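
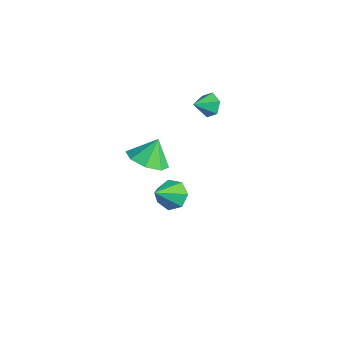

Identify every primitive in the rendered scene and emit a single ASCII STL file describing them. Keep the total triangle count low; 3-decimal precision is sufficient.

solid 
facet normal 0.096 -0.525 -0.846
outer loop
vertex 1.729 -1.653 3.65
vertex 0.96 -1.088 3.212
vertex 2.004 -0.999 3.275
endloop
endfacet
facet normal 0.679 0.129 0.723
outer loop
vertex 1.729 -1.653 3.65
vertex 2.004 -0.999 3.275
vertex 0.84 -0.432 4.268
endloop
endfacet
facet normal 0.096 -0.526 -0.845
outer loop
vertex 2.004 -0.999 3.275
vertex 0.96 -1.088 3.212
vertex 1.668 -0.396 2.862
endloop
endfacet
facet normal 0.655 0.640 0.402
outer loop
vertex 2.004 -0.999 3.275
vertex 1.668 -0.396 2.862
vertex 0.84 -0.432 4.268
endloop
endfacet
facet normal 0.096 -0.526 -0.845
outer loop
vertex 1.668 -0.396 2.862
vertex 0.96 -1.088 3.212
vertex 0.917 -0.199 2.654
endloop
endfacet
facet normal 0.212 0.966 0.150
outer loop
vertex 1.668 -0.396 2.862
vertex 0.917 -0.199 2.654
vertex 0.84 -0.432 4.268
endloop
endfacet
facet normal 0.096 -0.526 -0.845
outer loop
vertex 0.917 -0.199 2.654
vertex 0.96 -1.088 3.212
vertex 0.192 -0.523 2.773
endloop
endfacet
facet normal -0.390 0.914 0.113
outer loop
vertex 0.917 -0.199 2.654
vertex 0.192 -0.523 2.773
vertex 0.84 -0.432 4.268
endloop
endfacet
facet normal 0.096 -0.526 -0.845
outer loop
vertex 0.192 -0.523 2.773
vertex 0.96 -1.088 3.212
vertex -0.084 -1.178 3.149
endloop
endfacet
facet normal -0.797 0.516 0.314
outer loop
vertex 0.192 -0.523 2.773
vertex -0.084 -1.178 3.149
vertex 0.84 -0.432 4.268
endloop
endfacet
facet normal 0.096 -0.525 -0.846
outer loop
vertex -0.084 -1.178 3.149
vertex 0.96 -1.088 3.212
vertex 0.252 -1.78 3.561
endloop
endfacet
facet normal -0.772 0.004 0.635
outer loop
vertex -0.084 -1.178 3.149
vertex 0.252 -1.78 3.561
vertex 0.84 -0.432 4.268
endloop
endfacet
facet normal 0.096 -0.525 -0.846
outer loop
vertex 0.252 -1.78 3.561
vertex 0.96 -1.088 3.212
vertex 1.003 -1.977 3.769
endloop
endfacet
facet normal -0.330 -0.321 0.888
outer loop
vertex 0.252 -1.78 3.561
vertex 1.003 -1.977 3.769
vertex 0.84 -0.432 4.268
endloop
endfacet
facet normal 0.096 -0.525 -0.846
outer loop
vertex 1.003 -1.977 3.769
vertex 0.96 -1.088 3.212
vertex 1.729 -1.653 3.65
endloop
endfacet
facet normal 0.272 -0.270 0.924
outer loop
vertex 1.003 -1.977 3.769
vertex 1.729 -1.653 3.65
vertex 0.84 -0.432 4.268
endloop
endfacet
facet normal -0.223 0.673 -0.705
outer loop
vertex -0.2 1.481 -3.124
vertex -1.03 1.436 -2.904
vertex -0.422 1.96 -2.596
endloop
endfacet
facet normal 0.941 0.071 0.332
outer loop
vertex -0.2 1.481 -3.124
vertex -0.422 1.96 -2.596
vertex -0.63 0.224 -1.636
endloop
endfacet
facet normal -0.223 0.673 -0.705
outer loop
vertex -0.422 1.96 -2.596
vertex -1.03 1.436 -2.904
vertex -1.102 2.044 -2.301
endloop
endfacet
facet normal 0.406 0.405 0.820
outer loop
vertex -0.422 1.96 -2.596
vertex -1.102 2.044 -2.301
vertex -0.63 0.224 -1.636
endloop
endfacet
facet normal -0.222 0.673 -0.705
outer loop
vertex -1.102 2.044 -2.301
vertex -1.03 1.436 -2.904
vertex -1.728 1.671 -2.46
endloop
endfacet
facet normal -0.368 0.234 0.900
outer loop
vertex -1.102 2.044 -2.301
vertex -1.728 1.671 -2.46
vertex -0.63 0.224 -1.636
endloop
endfacet
facet normal -0.222 0.674 -0.705
outer loop
vertex -1.728 1.671 -2.46
vertex -1.03 1.436 -2.904
vertex -1.829 1.121 -2.954
endloop
endfacet
facet normal -0.799 -0.314 0.513
outer loop
vertex -1.728 1.671 -2.46
vertex -1.829 1.121 -2.954
vertex -0.63 0.224 -1.636
endloop
endfacet
facet normal -0.221 0.673 -0.705
outer loop
vertex -1.829 1.121 -2.954
vertex -1.03 1.436 -2.904
vertex -1.328 0.808 -3.41
endloop
endfacet
facet normal -0.562 -0.826 -0.051
outer loop
vertex -1.829 1.121 -2.954
vertex -1.328 0.808 -3.41
vertex -0.63 0.224 -1.636
endloop
endfacet
facet normal -0.223 0.674 -0.705
outer loop
vertex -1.328 0.808 -3.41
vertex -1.03 1.436 -2.904
vertex -0.604 0.968 -3.486
endloop
endfacet
facet normal 0.164 -0.916 -0.366
outer loop
vertex -1.328 0.808 -3.41
vertex -0.604 0.968 -3.486
vertex -0.63 0.224 -1.636
endloop
endfacet
facet normal -0.223 0.673 -0.705
outer loop
vertex -0.604 0.968 -3.486
vertex -1.03 1.436 -2.904
vertex -0.2 1.481 -3.124
endloop
endfacet
facet normal 0.833 -0.517 -0.196
outer loop
vertex -0.604 0.968 -3.486
vertex -0.2 1.481 -3.124
vertex -0.63 0.224 -1.636
endloop
endfacet
facet normal -0.020 0.864 -0.503
outer loop
vertex -1.132 4.147 2.959
vertex -1.56 3.861 2.485
vertex -1.825 4.183 3.048
endloop
endfacet
facet normal 0.128 0.019 0.992
outer loop
vertex -1.132 4.147 2.959
vertex -1.825 4.183 3.048
vertex -1.54 2.919 3.035
endloop
endfacet
facet normal -0.020 0.864 -0.503
outer loop
vertex -1.825 4.183 3.048
vertex -1.56 3.861 2.485
vertex -2.254 3.897 2.574
endloop
endfacet
facet normal -0.681 -0.161 0.714
outer loop
vertex -1.825 4.183 3.048
vertex -2.254 3.897 2.574
vertex -1.54 2.919 3.035
endloop
endfacet
facet normal -0.020 0.863 -0.504
outer loop
vertex -2.254 3.897 2.574
vertex -1.56 3.861 2.485
vertex -1.989 3.575 2.012
endloop
endfacet
facet normal -0.800 -0.600 -0.034
outer loop
vertex -2.254 3.897 2.574
vertex -1.989 3.575 2.012
vertex -1.54 2.919 3.035
endloop
endfacet
facet normal -0.019 0.863 -0.505
outer loop
vertex -1.989 3.575 2.012
vertex -1.56 3.861 2.485
vertex -1.296 3.538 1.923
endloop
endfacet
facet normal -0.110 -0.858 -0.502
outer loop
vertex -1.989 3.575 2.012
vertex -1.296 3.538 1.923
vertex -1.54 2.919 3.035
endloop
endfacet
facet normal -0.018 0.863 -0.505
outer loop
vertex -1.296 3.538 1.923
vertex -1.56 3.861 2.485
vertex -0.867 3.824 2.397
endloop
endfacet
facet normal 0.700 -0.678 -0.224
outer loop
vertex -1.296 3.538 1.923
vertex -0.867 3.824 2.397
vertex -1.54 2.919 3.035
endloop
endfacet
facet normal -0.018 0.863 -0.505
outer loop
vertex -0.867 3.824 2.397
vertex -1.56 3.861 2.485
vertex -1.132 4.147 2.959
endloop
endfacet
facet normal 0.818 -0.239 0.523
outer loop
vertex -0.867 3.824 2.397
vertex -1.132 4.147 2.959
vertex -1.54 2.919 3.035
endloop
endfacet

endsolid


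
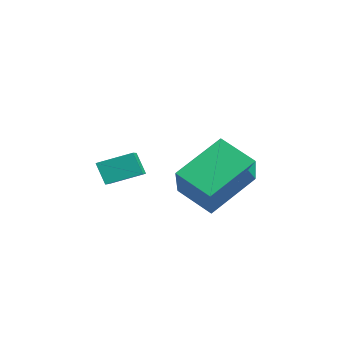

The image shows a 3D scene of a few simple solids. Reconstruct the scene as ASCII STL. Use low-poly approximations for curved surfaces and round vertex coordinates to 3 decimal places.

solid 
facet normal -0.489 -0.145 0.860
outer loop
vertex -3.701 -0.468 3.285
vertex -3.357 0.523 3.648
vertex -4.899 0.159 2.709
endloop
endfacet
facet normal -0.310 -0.893 -0.327
outer loop
vertex -4.503 0.277 2.012
vertex -3.701 -0.468 3.285
vertex -4.899 0.159 2.709
endloop
endfacet
facet normal -0.490 -0.144 0.860
outer loop
vertex -4.899 0.159 2.709
vertex -3.357 0.523 3.648
vertex -4.555 1.15 3.071
endloop
endfacet
facet normal -0.816 0.426 -0.391
outer loop
vertex -4.555 1.15 3.071
vertex -4.503 0.277 2.012
vertex -4.899 0.159 2.709
endloop
endfacet
facet normal 0.816 -0.426 0.391
outer loop
vertex -3.701 -0.468 3.285
vertex -2.961 0.641 2.951
vertex -3.357 0.523 3.648
endloop
endfacet
facet normal -0.310 -0.893 -0.327
outer loop
vertex -3.305 -0.35 2.589
vertex -3.701 -0.468 3.285
vertex -4.503 0.277 2.012
endloop
endfacet
facet normal 0.815 -0.426 0.392
outer loop
vertex -3.305 -0.35 2.589
vertex -2.961 0.641 2.951
vertex -3.701 -0.468 3.285
endloop
endfacet
facet normal 0.310 0.893 0.327
outer loop
vertex -3.357 0.523 3.648
vertex -2.961 0.641 2.951
vertex -4.555 1.15 3.071
endloop
endfacet
facet normal -0.815 0.426 -0.392
outer loop
vertex -4.159 1.268 2.375
vertex -4.503 0.277 2.012
vertex -4.555 1.15 3.071
endloop
endfacet
facet normal 0.310 0.893 0.328
outer loop
vertex -4.555 1.15 3.071
vertex -2.961 0.641 2.951
vertex -4.159 1.268 2.375
endloop
endfacet
facet normal 0.490 0.145 -0.860
outer loop
vertex -4.159 1.268 2.375
vertex -3.305 -0.35 2.589
vertex -4.503 0.277 2.012
endloop
endfacet
facet normal 0.489 0.144 -0.860
outer loop
vertex -2.961 0.641 2.951
vertex -3.305 -0.35 2.589
vertex -4.159 1.268 2.375
endloop
endfacet
facet normal -0.774 -0.438 0.456
outer loop
vertex -1.527 2.343 4.571
vertex -2.509 2.865 3.406
vertex -1.223 0.834 3.638
endloop
endfacet
facet normal 0.609 -0.325 0.723
outer loop
vertex -0.231 1.395 3.054
vertex -1.527 2.343 4.571
vertex -1.223 0.834 3.638
endloop
endfacet
facet normal -0.775 -0.438 0.456
outer loop
vertex -1.223 0.834 3.638
vertex -2.509 2.865 3.406
vertex -2.204 1.356 2.473
endloop
endfacet
facet normal 0.169 -0.838 -0.518
outer loop
vertex -2.204 1.356 2.473
vertex -0.231 1.395 3.054
vertex -1.223 0.834 3.638
endloop
endfacet
facet normal -0.169 0.838 0.518
outer loop
vertex -1.527 2.343 4.571
vertex -1.517 3.426 2.822
vertex -2.509 2.865 3.406
endloop
endfacet
facet normal 0.610 -0.324 0.723
outer loop
vertex -0.536 2.904 3.987
vertex -1.527 2.343 4.571
vertex -0.231 1.395 3.054
endloop
endfacet
facet normal -0.169 0.838 0.518
outer loop
vertex -0.536 2.904 3.987
vertex -1.517 3.426 2.822
vertex -1.527 2.343 4.571
endloop
endfacet
facet normal -0.609 0.324 -0.724
outer loop
vertex -2.509 2.865 3.406
vertex -1.517 3.426 2.822
vertex -2.204 1.356 2.473
endloop
endfacet
facet normal 0.169 -0.838 -0.518
outer loop
vertex -1.213 1.917 1.889
vertex -0.231 1.395 3.054
vertex -2.204 1.356 2.473
endloop
endfacet
facet normal -0.610 0.324 -0.723
outer loop
vertex -2.204 1.356 2.473
vertex -1.517 3.426 2.822
vertex -1.213 1.917 1.889
endloop
endfacet
facet normal 0.774 0.439 -0.456
outer loop
vertex -1.213 1.917 1.889
vertex -0.536 2.904 3.987
vertex -0.231 1.395 3.054
endloop
endfacet
facet normal 0.775 0.438 -0.456
outer loop
vertex -1.517 3.426 2.822
vertex -0.536 2.904 3.987
vertex -1.213 1.917 1.889
endloop
endfacet

endsolid


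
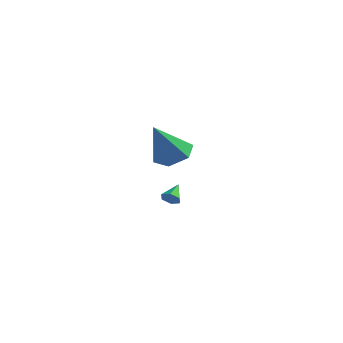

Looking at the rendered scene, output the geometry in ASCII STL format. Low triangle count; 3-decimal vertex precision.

solid 
facet normal 0.111 -0.863 -0.493
outer loop
vertex -1.842 2.604 -2.71
vertex -2.237 2.384 -2.414
vertex -2.355 2.634 -2.878
endloop
endfacet
facet normal 0.232 0.791 -0.567
outer loop
vertex -1.842 2.604 -2.71
vertex -2.355 2.634 -2.878
vertex -2.363 3.376 -1.846
endloop
endfacet
facet normal 0.110 -0.863 -0.493
outer loop
vertex -2.355 2.634 -2.878
vertex -2.237 2.384 -2.414
vertex -2.749 2.414 -2.581
endloop
endfacet
facet normal -0.667 0.603 -0.438
outer loop
vertex -2.355 2.634 -2.878
vertex -2.749 2.414 -2.581
vertex -2.363 3.376 -1.846
endloop
endfacet
facet normal 0.110 -0.863 -0.493
outer loop
vertex -2.749 2.414 -2.581
vertex -2.237 2.384 -2.414
vertex -2.631 2.164 -2.117
endloop
endfacet
facet normal -0.940 0.138 0.313
outer loop
vertex -2.749 2.414 -2.581
vertex -2.631 2.164 -2.117
vertex -2.363 3.376 -1.846
endloop
endfacet
facet normal 0.110 -0.863 -0.493
outer loop
vertex -2.631 2.164 -2.117
vertex -2.237 2.384 -2.414
vertex -2.118 2.134 -1.95
endloop
endfacet
facet normal -0.314 -0.141 0.939
outer loop
vertex -2.631 2.164 -2.117
vertex -2.118 2.134 -1.95
vertex -2.363 3.376 -1.846
endloop
endfacet
facet normal 0.110 -0.863 -0.493
outer loop
vertex -2.118 2.134 -1.95
vertex -2.237 2.384 -2.414
vertex -1.724 2.354 -2.247
endloop
endfacet
facet normal 0.584 0.047 0.810
outer loop
vertex -2.118 2.134 -1.95
vertex -1.724 2.354 -2.247
vertex -2.363 3.376 -1.846
endloop
endfacet
facet normal 0.110 -0.863 -0.494
outer loop
vertex -1.724 2.354 -2.247
vertex -2.237 2.384 -2.414
vertex -1.842 2.604 -2.71
endloop
endfacet
facet normal 0.857 0.513 0.058
outer loop
vertex -1.724 2.354 -2.247
vertex -1.842 2.604 -2.71
vertex -2.363 3.376 -1.846
endloop
endfacet
facet normal 0.203 0.456 -0.867
outer loop
vertex 1.672 -2.729 3.1
vertex 0.703 -2.418 3.037
vertex 1.396 -1.835 3.506
endloop
endfacet
facet normal 0.798 -0.027 0.602
outer loop
vertex 1.672 -2.729 3.1
vertex 1.396 -1.835 3.506
vertex 0.257 -3.422 4.943
endloop
endfacet
facet normal 0.203 0.456 -0.867
outer loop
vertex 1.396 -1.835 3.506
vertex 0.703 -2.418 3.037
vertex 0.426 -1.524 3.442
endloop
endfacet
facet normal 0.143 0.606 0.782
outer loop
vertex 1.396 -1.835 3.506
vertex 0.426 -1.524 3.442
vertex 0.257 -3.422 4.943
endloop
endfacet
facet normal 0.203 0.456 -0.867
outer loop
vertex 0.426 -1.524 3.442
vertex 0.703 -2.418 3.037
vertex -0.267 -2.108 2.973
endloop
endfacet
facet normal -0.730 0.463 0.503
outer loop
vertex 0.426 -1.524 3.442
vertex -0.267 -2.108 2.973
vertex 0.257 -3.422 4.943
endloop
endfacet
facet normal 0.203 0.456 -0.867
outer loop
vertex -0.267 -2.108 2.973
vertex 0.703 -2.418 3.037
vertex 0.01 -3.002 2.568
endloop
endfacet
facet normal -0.949 -0.313 0.043
outer loop
vertex -0.267 -2.108 2.973
vertex 0.01 -3.002 2.568
vertex 0.257 -3.422 4.943
endloop
endfacet
facet normal 0.202 0.456 -0.867
outer loop
vertex 0.01 -3.002 2.568
vertex 0.703 -2.418 3.037
vertex 0.979 -3.312 2.631
endloop
endfacet
facet normal -0.294 -0.946 -0.137
outer loop
vertex 0.01 -3.002 2.568
vertex 0.979 -3.312 2.631
vertex 0.257 -3.422 4.943
endloop
endfacet
facet normal 0.203 0.456 -0.867
outer loop
vertex 0.979 -3.312 2.631
vertex 0.703 -2.418 3.037
vertex 1.672 -2.729 3.1
endloop
endfacet
facet normal 0.579 -0.803 0.143
outer loop
vertex 0.979 -3.312 2.631
vertex 1.672 -2.729 3.1
vertex 0.257 -3.422 4.943
endloop
endfacet

endsolid


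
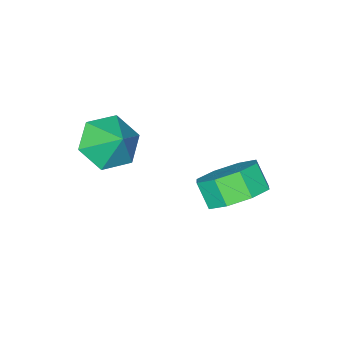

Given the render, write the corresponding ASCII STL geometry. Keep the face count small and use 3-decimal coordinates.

solid 
facet normal -0.159 -0.692 -0.705
outer loop
vertex 2.188 -1.419 2.706
vertex 1.178 -1.106 2.626
vertex 1.922 -0.657 2.018
endloop
endfacet
facet normal 0.870 0.462 0.175
outer loop
vertex 2.188 -1.419 2.706
vertex 1.922 -0.657 2.018
vertex 1.382 -0.214 3.534
endloop
endfacet
facet normal -0.158 -0.692 -0.704
outer loop
vertex 1.922 -0.657 2.018
vertex 1.178 -1.106 2.626
vertex 0.912 -0.345 1.938
endloop
endfacet
facet normal 0.303 0.938 -0.166
outer loop
vertex 1.922 -0.657 2.018
vertex 0.912 -0.345 1.938
vertex 1.382 -0.214 3.534
endloop
endfacet
facet normal -0.157 -0.692 -0.705
outer loop
vertex 0.912 -0.345 1.938
vertex 1.178 -1.106 2.626
vertex 0.168 -0.794 2.545
endloop
endfacet
facet normal -0.474 0.878 0.068
outer loop
vertex 0.912 -0.345 1.938
vertex 0.168 -0.794 2.545
vertex 1.382 -0.214 3.534
endloop
endfacet
facet normal -0.157 -0.692 -0.704
outer loop
vertex 0.168 -0.794 2.545
vertex 1.178 -1.106 2.626
vertex 0.435 -1.555 3.233
endloop
endfacet
facet normal -0.686 0.340 0.643
outer loop
vertex 0.168 -0.794 2.545
vertex 0.435 -1.555 3.233
vertex 1.382 -0.214 3.534
endloop
endfacet
facet normal -0.158 -0.691 -0.705
outer loop
vertex 0.435 -1.555 3.233
vertex 1.178 -1.106 2.626
vertex 1.444 -1.868 3.313
endloop
endfacet
facet normal -0.120 -0.136 0.983
outer loop
vertex 0.435 -1.555 3.233
vertex 1.444 -1.868 3.313
vertex 1.382 -0.214 3.534
endloop
endfacet
facet normal -0.158 -0.691 -0.705
outer loop
vertex 1.444 -1.868 3.313
vertex 1.178 -1.106 2.626
vertex 2.188 -1.419 2.706
endloop
endfacet
facet normal 0.657 -0.076 0.750
outer loop
vertex 1.444 -1.868 3.313
vertex 2.188 -1.419 2.706
vertex 1.382 -0.214 3.534
endloop
endfacet
facet normal 0.111 0.641 -0.759
outer loop
vertex 0.017 2.958 1.426
vertex -0.902 2.584 0.975
vertex -0.658 3.377 1.681
endloop
endfacet
facet normal 0.577 0.580 0.575
outer loop
vertex 0.017 2.958 1.426
vertex -0.658 3.377 1.681
vertex -0.098 2.291 2.215
endloop
endfacet
facet normal 0.578 0.580 0.574
outer loop
vertex -0.098 2.291 2.215
vertex -0.658 3.377 1.681
vertex -0.773 2.71 2.471
endloop
endfacet
facet normal -0.110 -0.641 0.759
outer loop
vertex -0.098 2.291 2.215
vertex -0.773 2.71 2.471
vertex -1.018 1.916 1.765
endloop
endfacet
facet normal 0.111 0.642 -0.759
outer loop
vertex -0.658 3.377 1.681
vertex -0.902 2.584 0.975
vertex -1.476 3.331 1.523
endloop
endfacet
facet normal -0.163 0.765 0.622
outer loop
vertex -0.658 3.377 1.681
vertex -1.476 3.331 1.523
vertex -0.773 2.71 2.471
endloop
endfacet
facet normal -0.163 0.765 0.622
outer loop
vertex -0.773 2.71 2.471
vertex -1.476 3.331 1.523
vertex -1.591 2.664 2.313
endloop
endfacet
facet normal -0.111 -0.641 0.759
outer loop
vertex -0.773 2.71 2.471
vertex -1.591 2.664 2.313
vertex -1.018 1.916 1.765
endloop
endfacet
facet normal 0.110 0.642 -0.759
outer loop
vertex -1.476 3.331 1.523
vertex -0.902 2.584 0.975
vertex -1.958 2.847 1.044
endloop
endfacet
facet normal -0.809 0.502 0.306
outer loop
vertex -1.476 3.331 1.523
vertex -1.958 2.847 1.044
vertex -1.591 2.664 2.313
endloop
endfacet
facet normal -0.809 0.502 0.306
outer loop
vertex -1.591 2.664 2.313
vertex -1.958 2.847 1.044
vertex -2.073 2.18 1.834
endloop
endfacet
facet normal -0.111 -0.641 0.759
outer loop
vertex -1.591 2.664 2.313
vertex -2.073 2.18 1.834
vertex -1.018 1.916 1.765
endloop
endfacet
facet normal 0.110 0.641 -0.759
outer loop
vertex -1.958 2.847 1.044
vertex -0.902 2.584 0.975
vertex -1.822 2.209 0.525
endloop
endfacet
facet normal -0.980 -0.055 -0.189
outer loop
vertex -1.958 2.847 1.044
vertex -1.822 2.209 0.525
vertex -2.073 2.18 1.834
endloop
endfacet
facet normal -0.980 -0.055 -0.189
outer loop
vertex -2.073 2.18 1.834
vertex -1.822 2.209 0.525
vertex -1.937 1.542 1.314
endloop
endfacet
facet normal -0.111 -0.642 0.759
outer loop
vertex -2.073 2.18 1.834
vertex -1.937 1.542 1.314
vertex -1.018 1.916 1.765
endloop
endfacet
facet normal 0.110 0.641 -0.759
outer loop
vertex -1.822 2.209 0.525
vertex -0.902 2.584 0.975
vertex -1.147 1.79 0.269
endloop
endfacet
facet normal -0.578 -0.580 -0.574
outer loop
vertex -1.822 2.209 0.525
vertex -1.147 1.79 0.269
vertex -1.937 1.542 1.314
endloop
endfacet
facet normal -0.577 -0.581 -0.574
outer loop
vertex -1.937 1.542 1.314
vertex -1.147 1.79 0.269
vertex -1.262 1.123 1.059
endloop
endfacet
facet normal -0.111 -0.641 0.759
outer loop
vertex -1.937 1.542 1.314
vertex -1.262 1.123 1.059
vertex -1.018 1.916 1.765
endloop
endfacet
facet normal 0.111 0.641 -0.759
outer loop
vertex -1.147 1.79 0.269
vertex -0.902 2.584 0.975
vertex -0.329 1.836 0.427
endloop
endfacet
facet normal 0.163 -0.765 -0.622
outer loop
vertex -1.147 1.79 0.269
vertex -0.329 1.836 0.427
vertex -1.262 1.123 1.059
endloop
endfacet
facet normal 0.163 -0.765 -0.622
outer loop
vertex -1.262 1.123 1.059
vertex -0.329 1.836 0.427
vertex -0.444 1.169 1.217
endloop
endfacet
facet normal -0.111 -0.642 0.759
outer loop
vertex -1.262 1.123 1.059
vertex -0.444 1.169 1.217
vertex -1.018 1.916 1.765
endloop
endfacet
facet normal 0.111 0.641 -0.759
outer loop
vertex -0.329 1.836 0.427
vertex -0.902 2.584 0.975
vertex 0.153 2.32 0.906
endloop
endfacet
facet normal 0.809 -0.502 -0.306
outer loop
vertex -0.329 1.836 0.427
vertex 0.153 2.32 0.906
vertex -0.444 1.169 1.217
endloop
endfacet
facet normal 0.809 -0.502 -0.306
outer loop
vertex -0.444 1.169 1.217
vertex 0.153 2.32 0.906
vertex 0.038 1.653 1.696
endloop
endfacet
facet normal -0.110 -0.642 0.759
outer loop
vertex -0.444 1.169 1.217
vertex 0.038 1.653 1.696
vertex -1.018 1.916 1.765
endloop
endfacet
facet normal 0.111 0.642 -0.759
outer loop
vertex 0.153 2.32 0.906
vertex -0.902 2.584 0.975
vertex 0.017 2.958 1.426
endloop
endfacet
facet normal 0.980 0.055 0.189
outer loop
vertex 0.153 2.32 0.906
vertex 0.017 2.958 1.426
vertex 0.038 1.653 1.696
endloop
endfacet
facet normal 0.980 0.055 0.189
outer loop
vertex 0.038 1.653 1.696
vertex 0.017 2.958 1.426
vertex -0.098 2.291 2.215
endloop
endfacet
facet normal -0.110 -0.641 0.759
outer loop
vertex 0.038 1.653 1.696
vertex -0.098 2.291 2.215
vertex -1.018 1.916 1.765
endloop
endfacet

endsolid


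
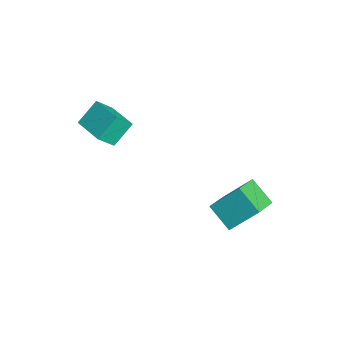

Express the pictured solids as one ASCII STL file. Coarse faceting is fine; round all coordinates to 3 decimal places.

solid 
facet normal -0.943 -0.320 -0.093
outer loop
vertex -3.389 -4.977 3.205
vertex -3.814 -3.988 4.116
vertex -3.563 -4.193 2.273
endloop
endfacet
facet normal 0.301 -0.701 -0.646
outer loop
vertex -2.026 -3.672 2.424
vertex -3.389 -4.977 3.205
vertex -3.563 -4.193 2.273
endloop
endfacet
facet normal -0.943 -0.320 -0.093
outer loop
vertex -3.563 -4.193 2.273
vertex -3.814 -3.988 4.116
vertex -3.988 -3.204 3.184
endloop
endfacet
facet normal -0.142 0.637 -0.758
outer loop
vertex -3.988 -3.204 3.184
vertex -2.026 -3.672 2.424
vertex -3.563 -4.193 2.273
endloop
endfacet
facet normal 0.142 -0.637 0.758
outer loop
vertex -3.389 -4.977 3.205
vertex -2.277 -3.467 4.267
vertex -3.814 -3.988 4.116
endloop
endfacet
facet normal 0.301 -0.701 -0.646
outer loop
vertex -1.852 -4.456 3.356
vertex -3.389 -4.977 3.205
vertex -2.026 -3.672 2.424
endloop
endfacet
facet normal 0.142 -0.637 0.758
outer loop
vertex -1.852 -4.456 3.356
vertex -2.277 -3.467 4.267
vertex -3.389 -4.977 3.205
endloop
endfacet
facet normal -0.301 0.701 0.646
outer loop
vertex -3.814 -3.988 4.116
vertex -2.277 -3.467 4.267
vertex -3.988 -3.204 3.184
endloop
endfacet
facet normal -0.142 0.637 -0.758
outer loop
vertex -2.451 -2.683 3.335
vertex -2.026 -3.672 2.424
vertex -3.988 -3.204 3.184
endloop
endfacet
facet normal -0.301 0.701 0.646
outer loop
vertex -3.988 -3.204 3.184
vertex -2.277 -3.467 4.267
vertex -2.451 -2.683 3.335
endloop
endfacet
facet normal 0.943 0.320 0.093
outer loop
vertex -2.451 -2.683 3.335
vertex -1.852 -4.456 3.356
vertex -2.026 -3.672 2.424
endloop
endfacet
facet normal 0.943 0.320 0.093
outer loop
vertex -2.277 -3.467 4.267
vertex -1.852 -4.456 3.356
vertex -2.451 -2.683 3.335
endloop
endfacet
facet normal -0.640 0.621 -0.453
outer loop
vertex 0.725 1.977 0.899
vertex 1.844 2.54 0.091
vertex 0.419 0.707 -0.412
endloop
endfacet
facet normal -0.751 -0.378 0.542
outer loop
vertex 1.436 -0.28 0.309
vertex 0.725 1.977 0.899
vertex 0.419 0.707 -0.412
endloop
endfacet
facet normal -0.640 0.621 -0.453
outer loop
vertex 0.419 0.707 -0.412
vertex 1.844 2.54 0.091
vertex 1.538 1.271 -1.219
endloop
endfacet
facet normal -0.165 -0.687 -0.708
outer loop
vertex 1.538 1.271 -1.219
vertex 1.436 -0.28 0.309
vertex 0.419 0.707 -0.412
endloop
endfacet
facet normal 0.165 0.687 0.708
outer loop
vertex 0.725 1.977 0.899
vertex 2.861 1.553 0.812
vertex 1.844 2.54 0.091
endloop
endfacet
facet normal -0.751 -0.378 0.542
outer loop
vertex 1.742 0.989 1.619
vertex 0.725 1.977 0.899
vertex 1.436 -0.28 0.309
endloop
endfacet
facet normal 0.165 0.686 0.708
outer loop
vertex 1.742 0.989 1.619
vertex 2.861 1.553 0.812
vertex 0.725 1.977 0.899
endloop
endfacet
facet normal 0.751 0.378 -0.542
outer loop
vertex 1.844 2.54 0.091
vertex 2.861 1.553 0.812
vertex 1.538 1.271 -1.219
endloop
endfacet
facet normal -0.166 -0.687 -0.708
outer loop
vertex 2.555 0.283 -0.499
vertex 1.436 -0.28 0.309
vertex 1.538 1.271 -1.219
endloop
endfacet
facet normal 0.751 0.378 -0.542
outer loop
vertex 1.538 1.271 -1.219
vertex 2.861 1.553 0.812
vertex 2.555 0.283 -0.499
endloop
endfacet
facet normal 0.639 -0.621 0.453
outer loop
vertex 2.555 0.283 -0.499
vertex 1.742 0.989 1.619
vertex 1.436 -0.28 0.309
endloop
endfacet
facet normal 0.640 -0.621 0.453
outer loop
vertex 2.861 1.553 0.812
vertex 1.742 0.989 1.619
vertex 2.555 0.283 -0.499
endloop
endfacet

endsolid


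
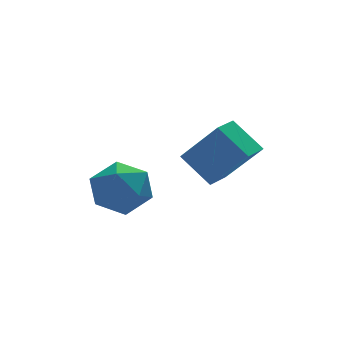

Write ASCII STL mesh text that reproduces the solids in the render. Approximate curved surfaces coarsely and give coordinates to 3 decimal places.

solid 
facet normal 0.337 0.857 -0.391
outer loop
vertex -1.778 0.632 -0.261
vertex -2.354 1.252 0.602
vertex -1.216 0.885 0.779
endloop
endfacet
facet normal 0.796 0.326 -0.510
outer loop
vertex -1.778 0.632 -0.261
vertex -1.216 0.885 0.779
vertex -1.092 -0.207 0.275
endloop
endfacet
facet normal 0.453 -0.186 -0.872
outer loop
vertex -1.778 0.632 -0.261
vertex -1.092 -0.207 0.275
vertex -2.155 -0.516 -0.212
endloop
endfacet
facet normal -0.217 0.030 -0.976
outer loop
vertex -1.778 0.632 -0.261
vertex -2.155 -0.516 -0.212
vertex -2.935 0.386 -0.011
endloop
endfacet
facet normal -0.290 0.675 -0.678
outer loop
vertex -1.778 0.632 -0.261
vertex -2.935 0.386 -0.011
vertex -2.354 1.252 0.602
endloop
endfacet
facet normal 0.991 0.056 0.122
outer loop
vertex -1.092 -0.207 0.275
vertex -1.216 0.885 0.779
vertex -1.245 -0.106 1.471
endloop
endfacet
facet normal 0.247 0.917 0.315
outer loop
vertex -1.216 0.885 0.779
vertex -2.354 1.252 0.602
vertex -2.025 0.796 1.672
endloop
endfacet
facet normal -0.768 0.622 -0.151
outer loop
vertex -2.354 1.252 0.602
vertex -2.935 0.386 -0.011
vertex -3.088 0.487 1.185
endloop
endfacet
facet normal -0.651 -0.422 -0.631
outer loop
vertex -2.935 0.386 -0.011
vertex -2.155 -0.516 -0.212
vertex -2.964 -0.605 0.681
endloop
endfacet
facet normal 0.436 -0.772 -0.463
outer loop
vertex -2.155 -0.516 -0.212
vertex -1.092 -0.207 0.275
vertex -1.826 -0.972 0.858
endloop
endfacet
facet normal 0.217 -0.030 0.976
outer loop
vertex -2.402 -0.352 1.721
vertex -1.245 -0.106 1.471
vertex -2.025 0.796 1.672
endloop
endfacet
facet normal -0.453 0.186 0.872
outer loop
vertex -2.402 -0.352 1.721
vertex -2.025 0.796 1.672
vertex -3.088 0.487 1.185
endloop
endfacet
facet normal -0.796 -0.326 0.510
outer loop
vertex -2.402 -0.352 1.721
vertex -3.088 0.487 1.185
vertex -2.964 -0.605 0.681
endloop
endfacet
facet normal -0.337 -0.857 0.391
outer loop
vertex -2.402 -0.352 1.721
vertex -2.964 -0.605 0.681
vertex -1.826 -0.972 0.858
endloop
endfacet
facet normal 0.290 -0.675 0.678
outer loop
vertex -2.402 -0.352 1.721
vertex -1.826 -0.972 0.858
vertex -1.245 -0.106 1.471
endloop
endfacet
facet normal 0.651 0.422 0.631
outer loop
vertex -2.025 0.796 1.672
vertex -1.245 -0.106 1.471
vertex -1.216 0.885 0.779
endloop
endfacet
facet normal -0.436 0.772 0.463
outer loop
vertex -3.088 0.487 1.185
vertex -2.025 0.796 1.672
vertex -2.354 1.252 0.602
endloop
endfacet
facet normal -0.991 -0.056 -0.122
outer loop
vertex -2.964 -0.605 0.681
vertex -3.088 0.487 1.185
vertex -2.935 0.386 -0.011
endloop
endfacet
facet normal -0.247 -0.917 -0.315
outer loop
vertex -1.826 -0.972 0.858
vertex -2.964 -0.605 0.681
vertex -2.155 -0.516 -0.212
endloop
endfacet
facet normal 0.768 -0.622 0.151
outer loop
vertex -1.245 -0.106 1.471
vertex -1.826 -0.972 0.858
vertex -1.092 -0.207 0.275
endloop
endfacet
facet normal -0.775 -0.626 0.088
outer loop
vertex 1.737 -1.742 2.482
vertex 1.033 -0.73 3.487
vertex 0.766 -0.774 0.826
endloop
endfacet
facet normal 0.443 -0.636 -0.632
outer loop
vertex 1.587 -0.11 0.733
vertex 1.737 -1.742 2.482
vertex 0.766 -0.774 0.826
endloop
endfacet
facet normal -0.775 -0.626 0.088
outer loop
vertex 0.766 -0.774 0.826
vertex 1.033 -0.73 3.487
vertex 0.062 0.238 1.831
endloop
endfacet
facet normal -0.452 0.451 -0.770
outer loop
vertex 0.062 0.238 1.831
vertex 1.587 -0.11 0.733
vertex 0.766 -0.774 0.826
endloop
endfacet
facet normal 0.452 -0.451 0.770
outer loop
vertex 1.737 -1.742 2.482
vertex 1.854 -0.066 3.394
vertex 1.033 -0.73 3.487
endloop
endfacet
facet normal 0.443 -0.636 -0.632
outer loop
vertex 2.558 -1.078 2.389
vertex 1.737 -1.742 2.482
vertex 1.587 -0.11 0.733
endloop
endfacet
facet normal 0.452 -0.451 0.770
outer loop
vertex 2.558 -1.078 2.389
vertex 1.854 -0.066 3.394
vertex 1.737 -1.742 2.482
endloop
endfacet
facet normal -0.443 0.636 0.632
outer loop
vertex 1.033 -0.73 3.487
vertex 1.854 -0.066 3.394
vertex 0.062 0.238 1.831
endloop
endfacet
facet normal -0.452 0.451 -0.770
outer loop
vertex 0.883 0.902 1.738
vertex 1.587 -0.11 0.733
vertex 0.062 0.238 1.831
endloop
endfacet
facet normal -0.443 0.636 0.632
outer loop
vertex 0.062 0.238 1.831
vertex 1.854 -0.066 3.394
vertex 0.883 0.902 1.738
endloop
endfacet
facet normal 0.775 0.626 -0.088
outer loop
vertex 0.883 0.902 1.738
vertex 2.558 -1.078 2.389
vertex 1.587 -0.11 0.733
endloop
endfacet
facet normal 0.775 0.626 -0.088
outer loop
vertex 1.854 -0.066 3.394
vertex 2.558 -1.078 2.389
vertex 0.883 0.902 1.738
endloop
endfacet

endsolid


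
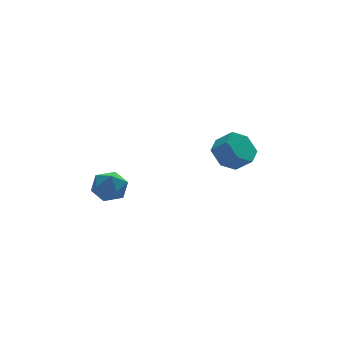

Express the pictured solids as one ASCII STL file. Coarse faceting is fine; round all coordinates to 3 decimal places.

solid 
facet normal -0.584 0.807 0.087
outer loop
vertex -3.023 -2.315 -1.223
vertex -3.723 -2.801 -1.412
vertex -3.468 -2.706 -0.582
endloop
endfacet
facet normal -0.013 0.858 0.514
outer loop
vertex -3.023 -2.315 -1.223
vertex -3.468 -2.706 -0.582
vertex -2.595 -2.701 -0.568
endloop
endfacet
facet normal 0.572 0.814 0.106
outer loop
vertex -3.023 -2.315 -1.223
vertex -2.595 -2.701 -0.568
vertex -2.312 -2.793 -1.388
endloop
endfacet
facet normal 0.362 0.736 -0.572
outer loop
vertex -3.023 -2.315 -1.223
vertex -2.312 -2.793 -1.388
vertex -3.009 -2.855 -1.909
endloop
endfacet
facet normal -0.351 0.732 -0.584
outer loop
vertex -3.023 -2.315 -1.223
vertex -3.009 -2.855 -1.909
vertex -3.723 -2.801 -1.412
endloop
endfacet
facet normal -0.017 0.296 0.955
outer loop
vertex -2.595 -2.701 -0.568
vertex -3.468 -2.706 -0.582
vertex -3.031 -3.425 -0.351
endloop
endfacet
facet normal -0.940 0.215 0.264
outer loop
vertex -3.468 -2.706 -0.582
vertex -3.723 -2.801 -1.412
vertex -3.728 -3.487 -0.872
endloop
endfacet
facet normal -0.564 0.094 -0.820
outer loop
vertex -3.723 -2.801 -1.412
vertex -3.009 -2.855 -1.909
vertex -3.445 -3.579 -1.692
endloop
endfacet
facet normal 0.590 0.101 -0.801
outer loop
vertex -3.009 -2.855 -1.909
vertex -2.312 -2.793 -1.388
vertex -2.572 -3.574 -1.678
endloop
endfacet
facet normal 0.928 0.226 0.295
outer loop
vertex -2.312 -2.793 -1.388
vertex -2.595 -2.701 -0.568
vertex -2.317 -3.479 -0.848
endloop
endfacet
facet normal -0.362 -0.736 0.572
outer loop
vertex -3.017 -3.965 -1.037
vertex -3.031 -3.425 -0.351
vertex -3.728 -3.487 -0.872
endloop
endfacet
facet normal -0.572 -0.814 -0.106
outer loop
vertex -3.017 -3.965 -1.037
vertex -3.728 -3.487 -0.872
vertex -3.445 -3.579 -1.692
endloop
endfacet
facet normal 0.013 -0.858 -0.514
outer loop
vertex -3.017 -3.965 -1.037
vertex -3.445 -3.579 -1.692
vertex -2.572 -3.574 -1.678
endloop
endfacet
facet normal 0.584 -0.807 -0.087
outer loop
vertex -3.017 -3.965 -1.037
vertex -2.572 -3.574 -1.678
vertex -2.317 -3.479 -0.848
endloop
endfacet
facet normal 0.351 -0.732 0.584
outer loop
vertex -3.017 -3.965 -1.037
vertex -2.317 -3.479 -0.848
vertex -3.031 -3.425 -0.351
endloop
endfacet
facet normal -0.590 -0.101 0.801
outer loop
vertex -3.728 -3.487 -0.872
vertex -3.031 -3.425 -0.351
vertex -3.468 -2.706 -0.582
endloop
endfacet
facet normal -0.928 -0.226 -0.295
outer loop
vertex -3.445 -3.579 -1.692
vertex -3.728 -3.487 -0.872
vertex -3.723 -2.801 -1.412
endloop
endfacet
facet normal 0.017 -0.296 -0.955
outer loop
vertex -2.572 -3.574 -1.678
vertex -3.445 -3.579 -1.692
vertex -3.009 -2.855 -1.909
endloop
endfacet
facet normal 0.940 -0.215 -0.264
outer loop
vertex -2.317 -3.479 -0.848
vertex -2.572 -3.574 -1.678
vertex -2.312 -2.793 -1.388
endloop
endfacet
facet normal 0.564 -0.094 0.820
outer loop
vertex -3.031 -3.425 -0.351
vertex -2.317 -3.479 -0.848
vertex -2.595 -2.701 -0.568
endloop
endfacet
facet normal -0.506 0.559 -0.657
outer loop
vertex 2.606 -2.931 0.174
vertex 2.064 -3.628 -0.002
vertex 1.854 -3.048 0.654
endloop
endfacet
facet normal 0.213 0.819 0.533
outer loop
vertex 2.606 -2.931 0.174
vertex 1.854 -3.048 0.654
vertex 3.117 -3.495 0.837
endloop
endfacet
facet normal 0.213 0.819 0.533
outer loop
vertex 3.117 -3.495 0.837
vertex 1.854 -3.048 0.654
vertex 2.365 -3.612 1.317
endloop
endfacet
facet normal 0.506 -0.558 0.657
outer loop
vertex 3.117 -3.495 0.837
vertex 2.365 -3.612 1.317
vertex 2.576 -4.192 0.662
endloop
endfacet
facet normal -0.506 0.559 -0.657
outer loop
vertex 1.854 -3.048 0.654
vertex 2.064 -3.628 -0.002
vertex 1.312 -3.745 0.478
endloop
endfacet
facet normal -0.618 0.296 0.728
outer loop
vertex 1.854 -3.048 0.654
vertex 1.312 -3.745 0.478
vertex 2.365 -3.612 1.317
endloop
endfacet
facet normal -0.618 0.298 0.728
outer loop
vertex 2.365 -3.612 1.317
vertex 1.312 -3.745 0.478
vertex 1.823 -4.309 1.142
endloop
endfacet
facet normal 0.506 -0.558 0.657
outer loop
vertex 2.365 -3.612 1.317
vertex 1.823 -4.309 1.142
vertex 2.576 -4.192 0.662
endloop
endfacet
facet normal -0.506 0.558 -0.657
outer loop
vertex 1.312 -3.745 0.478
vertex 2.064 -3.628 -0.002
vertex 1.523 -4.325 -0.177
endloop
endfacet
facet normal -0.830 -0.522 0.195
outer loop
vertex 1.312 -3.745 0.478
vertex 1.523 -4.325 -0.177
vertex 1.823 -4.309 1.142
endloop
endfacet
facet normal -0.830 -0.523 0.195
outer loop
vertex 1.823 -4.309 1.142
vertex 1.523 -4.325 -0.177
vertex 2.034 -4.889 0.486
endloop
endfacet
facet normal 0.506 -0.559 0.657
outer loop
vertex 1.823 -4.309 1.142
vertex 2.034 -4.889 0.486
vertex 2.576 -4.192 0.662
endloop
endfacet
facet normal -0.506 0.558 -0.657
outer loop
vertex 1.523 -4.325 -0.177
vertex 2.064 -3.628 -0.002
vertex 2.275 -4.208 -0.657
endloop
endfacet
facet normal -0.213 -0.819 -0.533
outer loop
vertex 1.523 -4.325 -0.177
vertex 2.275 -4.208 -0.657
vertex 2.034 -4.889 0.486
endloop
endfacet
facet normal -0.213 -0.819 -0.533
outer loop
vertex 2.034 -4.889 0.486
vertex 2.275 -4.208 -0.657
vertex 2.786 -4.772 0.006
endloop
endfacet
facet normal 0.506 -0.559 0.657
outer loop
vertex 2.034 -4.889 0.486
vertex 2.786 -4.772 0.006
vertex 2.576 -4.192 0.662
endloop
endfacet
facet normal -0.506 0.558 -0.657
outer loop
vertex 2.275 -4.208 -0.657
vertex 2.064 -3.628 -0.002
vertex 2.817 -3.511 -0.482
endloop
endfacet
facet normal 0.617 -0.297 -0.728
outer loop
vertex 2.275 -4.208 -0.657
vertex 2.817 -3.511 -0.482
vertex 2.786 -4.772 0.006
endloop
endfacet
facet normal 0.618 -0.297 -0.728
outer loop
vertex 2.786 -4.772 0.006
vertex 2.817 -3.511 -0.482
vertex 3.328 -4.075 0.182
endloop
endfacet
facet normal 0.506 -0.559 0.657
outer loop
vertex 2.786 -4.772 0.006
vertex 3.328 -4.075 0.182
vertex 2.576 -4.192 0.662
endloop
endfacet
facet normal -0.506 0.559 -0.657
outer loop
vertex 2.817 -3.511 -0.482
vertex 2.064 -3.628 -0.002
vertex 2.606 -2.931 0.174
endloop
endfacet
facet normal 0.830 0.522 -0.195
outer loop
vertex 2.817 -3.511 -0.482
vertex 2.606 -2.931 0.174
vertex 3.328 -4.075 0.182
endloop
endfacet
facet normal 0.830 0.522 -0.195
outer loop
vertex 3.328 -4.075 0.182
vertex 2.606 -2.931 0.174
vertex 3.117 -3.495 0.837
endloop
endfacet
facet normal 0.506 -0.558 0.657
outer loop
vertex 3.328 -4.075 0.182
vertex 3.117 -3.495 0.837
vertex 2.576 -4.192 0.662
endloop
endfacet

endsolid


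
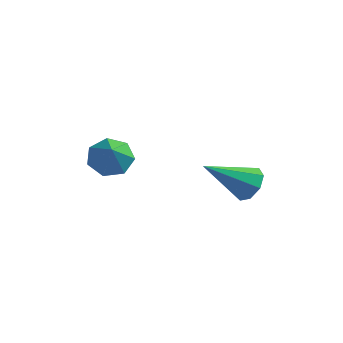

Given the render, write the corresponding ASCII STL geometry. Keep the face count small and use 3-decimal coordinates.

solid 
facet normal -0.395 0.588 -0.706
outer loop
vertex 0.696 0.373 -1.758
vertex 0.004 0.561 -1.214
vertex 0.789 0.993 -1.293
endloop
endfacet
facet normal 0.991 -0.131 -0.024
outer loop
vertex 0.696 0.373 -1.758
vertex 0.789 0.993 -1.293
vertex 0.636 -0.381 -0.086
endloop
endfacet
facet normal -0.395 0.588 -0.706
outer loop
vertex 0.789 0.993 -1.293
vertex 0.004 0.561 -1.214
vertex 0.291 1.288 -0.769
endloop
endfacet
facet normal 0.768 0.372 0.521
outer loop
vertex 0.789 0.993 -1.293
vertex 0.291 1.288 -0.769
vertex 0.636 -0.381 -0.086
endloop
endfacet
facet normal -0.395 0.588 -0.706
outer loop
vertex 0.291 1.288 -0.769
vertex 0.004 0.561 -1.214
vertex -0.423 1.035 -0.58
endloop
endfacet
facet normal 0.102 0.395 0.913
outer loop
vertex 0.291 1.288 -0.769
vertex -0.423 1.035 -0.58
vertex 0.636 -0.381 -0.086
endloop
endfacet
facet normal -0.395 0.589 -0.706
outer loop
vertex -0.423 1.035 -0.58
vertex 0.004 0.561 -1.214
vertex -0.816 0.425 -0.869
endloop
endfacet
facet normal -0.507 -0.080 0.858
outer loop
vertex -0.423 1.035 -0.58
vertex -0.816 0.425 -0.869
vertex 0.636 -0.381 -0.086
endloop
endfacet
facet normal -0.395 0.588 -0.706
outer loop
vertex -0.816 0.425 -0.869
vertex 0.004 0.561 -1.214
vertex -0.591 -0.083 -1.418
endloop
endfacet
facet normal -0.600 -0.695 0.397
outer loop
vertex -0.816 0.425 -0.869
vertex -0.591 -0.083 -1.418
vertex 0.636 -0.381 -0.086
endloop
endfacet
facet normal -0.395 0.588 -0.705
outer loop
vertex -0.591 -0.083 -1.418
vertex 0.004 0.561 -1.214
vertex 0.082 -0.106 -1.814
endloop
endfacet
facet normal -0.106 -0.987 -0.123
outer loop
vertex -0.591 -0.083 -1.418
vertex 0.082 -0.106 -1.814
vertex 0.636 -0.381 -0.086
endloop
endfacet
facet normal -0.395 0.589 -0.706
outer loop
vertex 0.082 -0.106 -1.814
vertex 0.004 0.561 -1.214
vertex 0.696 0.373 -1.758
endloop
endfacet
facet normal 0.602 -0.736 -0.310
outer loop
vertex 0.082 -0.106 -1.814
vertex 0.696 0.373 -1.758
vertex 0.636 -0.381 -0.086
endloop
endfacet
facet normal 0.597 0.554 -0.581
outer loop
vertex 5.275 2.218 -2.149
vertex 4.635 2.648 -2.397
vertex 5.167 2.711 -1.79
endloop
endfacet
facet normal 0.544 -0.413 0.730
outer loop
vertex 5.275 2.218 -2.149
vertex 5.167 2.711 -1.79
vertex 3.345 1.452 -1.143
endloop
endfacet
facet normal 0.596 0.554 -0.580
outer loop
vertex 5.167 2.711 -1.79
vertex 4.635 2.648 -2.397
vertex 4.747 3.167 -1.786
endloop
endfacet
facet normal 0.212 0.187 0.959
outer loop
vertex 5.167 2.711 -1.79
vertex 4.747 3.167 -1.786
vertex 3.345 1.452 -1.143
endloop
endfacet
facet normal 0.597 0.554 -0.580
outer loop
vertex 4.747 3.167 -1.786
vertex 4.635 2.648 -2.397
vertex 4.262 3.319 -2.14
endloop
endfacet
facet normal -0.360 0.571 0.738
outer loop
vertex 4.747 3.167 -1.786
vertex 4.262 3.319 -2.14
vertex 3.345 1.452 -1.143
endloop
endfacet
facet normal 0.597 0.554 -0.580
outer loop
vertex 4.262 3.319 -2.14
vertex 4.635 2.648 -2.397
vertex 3.995 3.078 -2.645
endloop
endfacet
facet normal -0.835 0.515 0.196
outer loop
vertex 4.262 3.319 -2.14
vertex 3.995 3.078 -2.645
vertex 3.345 1.452 -1.143
endloop
endfacet
facet normal 0.597 0.554 -0.581
outer loop
vertex 3.995 3.078 -2.645
vertex 4.635 2.648 -2.397
vertex 4.103 2.585 -3.004
endloop
endfacet
facet normal -0.935 0.050 -0.350
outer loop
vertex 3.995 3.078 -2.645
vertex 4.103 2.585 -3.004
vertex 3.345 1.452 -1.143
endloop
endfacet
facet normal 0.597 0.553 -0.581
outer loop
vertex 4.103 2.585 -3.004
vertex 4.635 2.648 -2.397
vertex 4.522 2.128 -3.008
endloop
endfacet
facet normal -0.603 -0.548 -0.579
outer loop
vertex 4.103 2.585 -3.004
vertex 4.522 2.128 -3.008
vertex 3.345 1.452 -1.143
endloop
endfacet
facet normal 0.597 0.553 -0.581
outer loop
vertex 4.522 2.128 -3.008
vertex 4.635 2.648 -2.397
vertex 5.008 1.976 -2.654
endloop
endfacet
facet normal -0.031 -0.933 -0.358
outer loop
vertex 4.522 2.128 -3.008
vertex 5.008 1.976 -2.654
vertex 3.345 1.452 -1.143
endloop
endfacet
facet normal 0.597 0.553 -0.581
outer loop
vertex 5.008 1.976 -2.654
vertex 4.635 2.648 -2.397
vertex 5.275 2.218 -2.149
endloop
endfacet
facet normal 0.444 -0.877 0.185
outer loop
vertex 5.008 1.976 -2.654
vertex 5.275 2.218 -2.149
vertex 3.345 1.452 -1.143
endloop
endfacet

endsolid


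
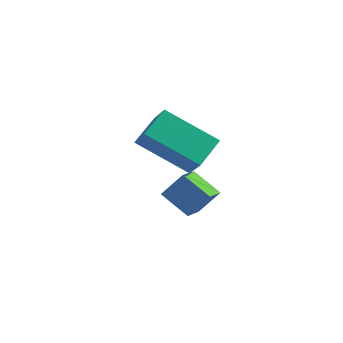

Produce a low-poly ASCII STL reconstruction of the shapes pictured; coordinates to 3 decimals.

solid 
facet normal -0.853 -0.091 0.514
outer loop
vertex 0.693 -0.22 -1.663
vertex 0.071 0.391 -2.587
vertex 0.472 -1.284 -2.218
endloop
endfacet
facet normal 0.489 -0.481 0.727
outer loop
vertex 2.289 -1.091 -3.313
vertex 0.693 -0.22 -1.663
vertex 0.472 -1.284 -2.218
endloop
endfacet
facet normal -0.853 -0.091 0.514
outer loop
vertex 0.472 -1.284 -2.218
vertex 0.071 0.391 -2.587
vertex -0.15 -0.673 -3.142
endloop
endfacet
facet normal -0.181 -0.872 -0.455
outer loop
vertex -0.15 -0.673 -3.142
vertex 2.289 -1.091 -3.313
vertex 0.472 -1.284 -2.218
endloop
endfacet
facet normal 0.181 0.872 0.455
outer loop
vertex 0.693 -0.22 -1.663
vertex 1.888 0.584 -3.682
vertex 0.071 0.391 -2.587
endloop
endfacet
facet normal 0.489 -0.481 0.727
outer loop
vertex 2.51 -0.027 -2.758
vertex 0.693 -0.22 -1.663
vertex 2.289 -1.091 -3.313
endloop
endfacet
facet normal 0.181 0.872 0.455
outer loop
vertex 2.51 -0.027 -2.758
vertex 1.888 0.584 -3.682
vertex 0.693 -0.22 -1.663
endloop
endfacet
facet normal -0.489 0.481 -0.727
outer loop
vertex 0.071 0.391 -2.587
vertex 1.888 0.584 -3.682
vertex -0.15 -0.673 -3.142
endloop
endfacet
facet normal -0.181 -0.872 -0.455
outer loop
vertex 1.667 -0.48 -4.237
vertex 2.289 -1.091 -3.313
vertex -0.15 -0.673 -3.142
endloop
endfacet
facet normal -0.489 0.481 -0.727
outer loop
vertex -0.15 -0.673 -3.142
vertex 1.888 0.584 -3.682
vertex 1.667 -0.48 -4.237
endloop
endfacet
facet normal 0.853 0.091 -0.514
outer loop
vertex 1.667 -0.48 -4.237
vertex 2.51 -0.027 -2.758
vertex 2.289 -1.091 -3.313
endloop
endfacet
facet normal 0.853 0.091 -0.514
outer loop
vertex 1.888 0.584 -3.682
vertex 2.51 -0.027 -2.758
vertex 1.667 -0.48 -4.237
endloop
endfacet
facet normal -0.842 0.189 0.505
outer loop
vertex 2.898 -3.958 -1.794
vertex 2.829 -2.954 -2.285
vertex 2.368 -4.354 -2.53
endloop
endfacet
facet normal 0.061 -0.897 0.438
outer loop
vertex 3.311 -4.566 -3.095
vertex 2.898 -3.958 -1.794
vertex 2.368 -4.354 -2.53
endloop
endfacet
facet normal -0.842 0.189 0.505
outer loop
vertex 2.368 -4.354 -2.53
vertex 2.829 -2.954 -2.285
vertex 2.299 -3.35 -3.021
endloop
endfacet
facet normal -0.536 -0.400 -0.744
outer loop
vertex 2.299 -3.35 -3.021
vertex 3.311 -4.566 -3.095
vertex 2.368 -4.354 -2.53
endloop
endfacet
facet normal 0.536 0.400 0.744
outer loop
vertex 2.898 -3.958 -1.794
vertex 3.772 -3.166 -2.85
vertex 2.829 -2.954 -2.285
endloop
endfacet
facet normal 0.061 -0.897 0.438
outer loop
vertex 3.841 -4.17 -2.359
vertex 2.898 -3.958 -1.794
vertex 3.311 -4.566 -3.095
endloop
endfacet
facet normal 0.536 0.400 0.744
outer loop
vertex 3.841 -4.17 -2.359
vertex 3.772 -3.166 -2.85
vertex 2.898 -3.958 -1.794
endloop
endfacet
facet normal -0.061 0.897 -0.438
outer loop
vertex 2.829 -2.954 -2.285
vertex 3.772 -3.166 -2.85
vertex 2.299 -3.35 -3.021
endloop
endfacet
facet normal -0.536 -0.400 -0.744
outer loop
vertex 3.242 -3.562 -3.586
vertex 3.311 -4.566 -3.095
vertex 2.299 -3.35 -3.021
endloop
endfacet
facet normal -0.061 0.897 -0.438
outer loop
vertex 2.299 -3.35 -3.021
vertex 3.772 -3.166 -2.85
vertex 3.242 -3.562 -3.586
endloop
endfacet
facet normal 0.842 -0.189 -0.505
outer loop
vertex 3.242 -3.562 -3.586
vertex 3.841 -4.17 -2.359
vertex 3.311 -4.566 -3.095
endloop
endfacet
facet normal 0.842 -0.189 -0.505
outer loop
vertex 3.772 -3.166 -2.85
vertex 3.841 -4.17 -2.359
vertex 3.242 -3.562 -3.586
endloop
endfacet

endsolid


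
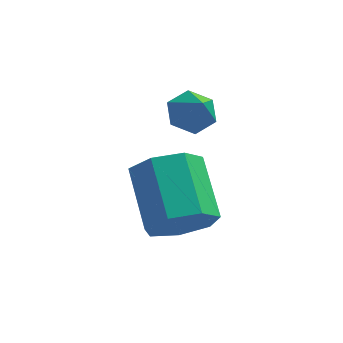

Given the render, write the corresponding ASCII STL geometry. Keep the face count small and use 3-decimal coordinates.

solid 
facet normal -0.271 0.567 -0.778
outer loop
vertex -0.735 2.498 0.285
vertex -1.31 1.997 0.12
vertex -1.441 2.596 0.602
endloop
endfacet
facet normal 0.417 0.449 0.790
outer loop
vertex -0.735 2.498 0.285
vertex -1.441 2.596 0.602
vertex -0.97 1.283 1.1
endloop
endfacet
facet normal -0.270 0.567 -0.778
outer loop
vertex -1.441 2.596 0.602
vertex -1.31 1.997 0.12
vertex -2.016 2.096 0.437
endloop
endfacet
facet normal -0.418 0.187 0.889
outer loop
vertex -1.441 2.596 0.602
vertex -2.016 2.096 0.437
vertex -0.97 1.283 1.1
endloop
endfacet
facet normal -0.270 0.567 -0.778
outer loop
vertex -2.016 2.096 0.437
vertex -1.31 1.997 0.12
vertex -1.885 1.497 -0.045
endloop
endfacet
facet normal -0.708 -0.530 0.467
outer loop
vertex -2.016 2.096 0.437
vertex -1.885 1.497 -0.045
vertex -0.97 1.283 1.1
endloop
endfacet
facet normal -0.270 0.567 -0.778
outer loop
vertex -1.885 1.497 -0.045
vertex -1.31 1.997 0.12
vertex -1.18 1.398 -0.362
endloop
endfacet
facet normal -0.163 -0.985 -0.054
outer loop
vertex -1.885 1.497 -0.045
vertex -1.18 1.398 -0.362
vertex -0.97 1.283 1.1
endloop
endfacet
facet normal -0.270 0.567 -0.778
outer loop
vertex -1.18 1.398 -0.362
vertex -1.31 1.997 0.12
vertex -0.605 1.898 -0.197
endloop
endfacet
facet normal 0.673 -0.723 -0.154
outer loop
vertex -1.18 1.398 -0.362
vertex -0.605 1.898 -0.197
vertex -0.97 1.283 1.1
endloop
endfacet
facet normal -0.270 0.567 -0.778
outer loop
vertex -0.605 1.898 -0.197
vertex -1.31 1.997 0.12
vertex -0.735 2.498 0.285
endloop
endfacet
facet normal 0.963 -0.007 0.268
outer loop
vertex -0.605 1.898 -0.197
vertex -0.735 2.498 0.285
vertex -0.97 1.283 1.1
endloop
endfacet
facet normal 0.264 -0.825 -0.499
outer loop
vertex -0.855 -1.819 -1.03
vertex -1.409 -1.469 -1.902
vertex -0.365 -1.291 -1.644
endloop
endfacet
facet normal 0.814 -0.087 0.574
outer loop
vertex -0.855 -1.819 -1.03
vertex -0.365 -1.291 -1.644
vertex -1.417 -0.061 0.033
endloop
endfacet
facet normal 0.814 -0.087 0.574
outer loop
vertex -1.417 -0.061 0.033
vertex -0.365 -1.291 -1.644
vertex -0.927 0.467 -0.581
endloop
endfacet
facet normal -0.264 0.825 0.499
outer loop
vertex -1.417 -0.061 0.033
vertex -0.927 0.467 -0.581
vertex -1.971 0.289 -0.838
endloop
endfacet
facet normal 0.264 -0.825 -0.499
outer loop
vertex -0.365 -1.291 -1.644
vertex -1.409 -1.469 -1.902
vertex -0.661 -0.898 -2.451
endloop
endfacet
facet normal 0.912 0.382 -0.149
outer loop
vertex -0.365 -1.291 -1.644
vertex -0.661 -0.898 -2.451
vertex -0.927 0.467 -0.581
endloop
endfacet
facet normal 0.912 0.381 -0.149
outer loop
vertex -0.927 0.467 -0.581
vertex -0.661 -0.898 -2.451
vertex -1.223 0.861 -1.388
endloop
endfacet
facet normal -0.264 0.825 0.500
outer loop
vertex -0.927 0.467 -0.581
vertex -1.223 0.861 -1.388
vertex -1.971 0.289 -0.838
endloop
endfacet
facet normal 0.264 -0.825 -0.499
outer loop
vertex -0.661 -0.898 -2.451
vertex -1.409 -1.469 -1.902
vertex -1.52 -0.934 -2.845
endloop
endfacet
facet normal 0.325 0.563 -0.760
outer loop
vertex -0.661 -0.898 -2.451
vertex -1.52 -0.934 -2.845
vertex -1.223 0.861 -1.388
endloop
endfacet
facet normal 0.324 0.563 -0.760
outer loop
vertex -1.223 0.861 -1.388
vertex -1.52 -0.934 -2.845
vertex -2.082 0.824 -1.782
endloop
endfacet
facet normal -0.264 0.825 0.499
outer loop
vertex -1.223 0.861 -1.388
vertex -2.082 0.824 -1.782
vertex -1.971 0.289 -0.838
endloop
endfacet
facet normal 0.264 -0.825 -0.499
outer loop
vertex -1.52 -0.934 -2.845
vertex -1.409 -1.469 -1.902
vertex -2.296 -1.374 -2.528
endloop
endfacet
facet normal -0.508 0.321 -0.799
outer loop
vertex -1.52 -0.934 -2.845
vertex -2.296 -1.374 -2.528
vertex -2.082 0.824 -1.782
endloop
endfacet
facet normal -0.508 0.321 -0.799
outer loop
vertex -2.082 0.824 -1.782
vertex -2.296 -1.374 -2.528
vertex -2.858 0.384 -1.465
endloop
endfacet
facet normal -0.264 0.825 0.499
outer loop
vertex -2.082 0.824 -1.782
vertex -2.858 0.384 -1.465
vertex -1.971 0.289 -0.838
endloop
endfacet
facet normal 0.264 -0.825 -0.499
outer loop
vertex -2.296 -1.374 -2.528
vertex -1.409 -1.469 -1.902
vertex -2.403 -1.885 -1.74
endloop
endfacet
facet normal -0.958 -0.163 -0.236
outer loop
vertex -2.296 -1.374 -2.528
vertex -2.403 -1.885 -1.74
vertex -2.858 0.384 -1.465
endloop
endfacet
facet normal -0.958 -0.164 -0.236
outer loop
vertex -2.858 0.384 -1.465
vertex -2.403 -1.885 -1.74
vertex -2.965 -0.127 -0.676
endloop
endfacet
facet normal -0.264 0.825 0.499
outer loop
vertex -2.858 0.384 -1.465
vertex -2.965 -0.127 -0.676
vertex -1.971 0.289 -0.838
endloop
endfacet
facet normal 0.264 -0.825 -0.499
outer loop
vertex -2.403 -1.885 -1.74
vertex -1.409 -1.469 -1.902
vertex -1.762 -2.083 -1.073
endloop
endfacet
facet normal -0.686 -0.524 0.504
outer loop
vertex -2.403 -1.885 -1.74
vertex -1.762 -2.083 -1.073
vertex -2.965 -0.127 -0.676
endloop
endfacet
facet normal -0.686 -0.524 0.504
outer loop
vertex -2.965 -0.127 -0.676
vertex -1.762 -2.083 -1.073
vertex -2.324 -0.325 -0.01
endloop
endfacet
facet normal -0.264 0.825 0.499
outer loop
vertex -2.965 -0.127 -0.676
vertex -2.324 -0.325 -0.01
vertex -1.971 0.289 -0.838
endloop
endfacet
facet normal 0.264 -0.825 -0.499
outer loop
vertex -1.762 -2.083 -1.073
vertex -1.409 -1.469 -1.902
vertex -0.855 -1.819 -1.03
endloop
endfacet
facet normal 0.102 -0.491 0.865
outer loop
vertex -1.762 -2.083 -1.073
vertex -0.855 -1.819 -1.03
vertex -2.324 -0.325 -0.01
endloop
endfacet
facet normal 0.102 -0.491 0.865
outer loop
vertex -2.324 -0.325 -0.01
vertex -0.855 -1.819 -1.03
vertex -1.417 -0.061 0.033
endloop
endfacet
facet normal -0.264 0.825 0.499
outer loop
vertex -2.324 -0.325 -0.01
vertex -1.417 -0.061 0.033
vertex -1.971 0.289 -0.838
endloop
endfacet

endsolid


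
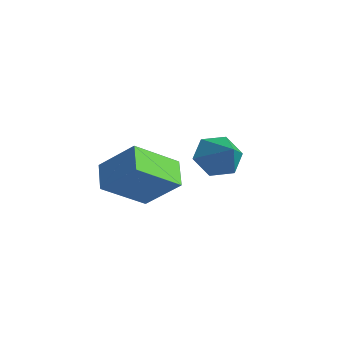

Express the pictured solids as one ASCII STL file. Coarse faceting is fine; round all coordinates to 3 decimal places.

solid 
facet normal -0.787 0.092 -0.610
outer loop
vertex -1.503 -0.28 -0.461
vertex -2.033 -0.609 0.174
vertex -1.891 0.268 0.123
endloop
endfacet
facet normal 0.743 0.657 -0.123
outer loop
vertex -1.503 -0.28 -0.461
vertex -1.891 0.268 0.123
vertex -0.827 -0.751 1.106
endloop
endfacet
facet normal -0.788 0.092 -0.608
outer loop
vertex -1.891 0.268 0.123
vertex -2.033 -0.609 0.174
vertex -2.42 -0.061 0.759
endloop
endfacet
facet normal 0.213 0.784 0.583
outer loop
vertex -1.891 0.268 0.123
vertex -2.42 -0.061 0.759
vertex -0.827 -0.751 1.106
endloop
endfacet
facet normal -0.788 0.092 -0.608
outer loop
vertex -2.42 -0.061 0.759
vertex -2.033 -0.609 0.174
vertex -2.562 -0.938 0.81
endloop
endfacet
facet normal -0.177 0.086 0.981
outer loop
vertex -2.42 -0.061 0.759
vertex -2.562 -0.938 0.81
vertex -0.827 -0.751 1.106
endloop
endfacet
facet normal -0.788 0.092 -0.608
outer loop
vertex -2.562 -0.938 0.81
vertex -2.033 -0.609 0.174
vertex -2.175 -1.487 0.225
endloop
endfacet
facet normal -0.035 -0.740 0.672
outer loop
vertex -2.562 -0.938 0.81
vertex -2.175 -1.487 0.225
vertex -0.827 -0.751 1.106
endloop
endfacet
facet normal -0.787 0.092 -0.610
outer loop
vertex -2.175 -1.487 0.225
vertex -2.033 -0.609 0.174
vertex -1.645 -1.158 -0.41
endloop
endfacet
facet normal 0.496 -0.867 -0.035
outer loop
vertex -2.175 -1.487 0.225
vertex -1.645 -1.158 -0.41
vertex -0.827 -0.751 1.106
endloop
endfacet
facet normal -0.787 0.092 -0.610
outer loop
vertex -1.645 -1.158 -0.41
vertex -2.033 -0.609 0.174
vertex -1.503 -0.28 -0.461
endloop
endfacet
facet normal 0.886 -0.168 -0.433
outer loop
vertex -1.645 -1.158 -0.41
vertex -1.503 -0.28 -0.461
vertex -0.827 -0.751 1.106
endloop
endfacet
facet normal -0.803 0.382 0.457
outer loop
vertex -1.624 -3.955 1.774
vertex -1.505 -2.388 0.671
vertex -2.643 -4.7 0.605
endloop
endfacet
facet normal -0.062 -0.816 0.574
outer loop
vertex -1.735 -5.132 0.089
vertex -1.624 -3.955 1.774
vertex -2.643 -4.7 0.605
endloop
endfacet
facet normal -0.803 0.382 0.457
outer loop
vertex -2.643 -4.7 0.605
vertex -1.505 -2.388 0.671
vertex -2.524 -3.133 -0.498
endloop
endfacet
facet normal -0.592 -0.433 -0.679
outer loop
vertex -2.524 -3.133 -0.498
vertex -1.735 -5.132 0.089
vertex -2.643 -4.7 0.605
endloop
endfacet
facet normal 0.592 0.433 0.679
outer loop
vertex -1.624 -3.955 1.774
vertex -0.597 -2.82 0.155
vertex -1.505 -2.388 0.671
endloop
endfacet
facet normal -0.062 -0.816 0.574
outer loop
vertex -0.716 -4.387 1.258
vertex -1.624 -3.955 1.774
vertex -1.735 -5.132 0.089
endloop
endfacet
facet normal 0.592 0.433 0.679
outer loop
vertex -0.716 -4.387 1.258
vertex -0.597 -2.82 0.155
vertex -1.624 -3.955 1.774
endloop
endfacet
facet normal 0.062 0.816 -0.574
outer loop
vertex -1.505 -2.388 0.671
vertex -0.597 -2.82 0.155
vertex -2.524 -3.133 -0.498
endloop
endfacet
facet normal -0.592 -0.433 -0.679
outer loop
vertex -1.616 -3.565 -1.014
vertex -1.735 -5.132 0.089
vertex -2.524 -3.133 -0.498
endloop
endfacet
facet normal 0.062 0.816 -0.574
outer loop
vertex -2.524 -3.133 -0.498
vertex -0.597 -2.82 0.155
vertex -1.616 -3.565 -1.014
endloop
endfacet
facet normal 0.803 -0.382 -0.457
outer loop
vertex -1.616 -3.565 -1.014
vertex -0.716 -4.387 1.258
vertex -1.735 -5.132 0.089
endloop
endfacet
facet normal 0.803 -0.382 -0.457
outer loop
vertex -0.597 -2.82 0.155
vertex -0.716 -4.387 1.258
vertex -1.616 -3.565 -1.014
endloop
endfacet

endsolid


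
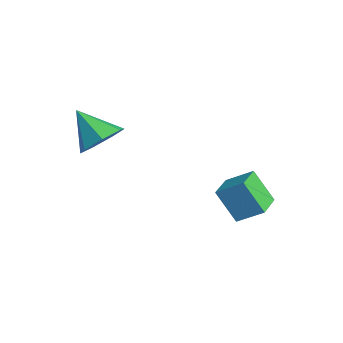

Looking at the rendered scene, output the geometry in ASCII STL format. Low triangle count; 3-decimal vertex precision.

solid 
facet normal -0.748 0.651 -0.129
outer loop
vertex 1.168 1.572 1.098
vertex 1.812 2.455 1.82
vertex 1.898 2.144 -0.254
endloop
endfacet
facet normal -0.492 -0.674 -0.551
outer loop
vertex 2.908 1.265 -0.08
vertex 1.168 1.572 1.098
vertex 1.898 2.144 -0.254
endloop
endfacet
facet normal -0.748 0.651 -0.129
outer loop
vertex 1.898 2.144 -0.254
vertex 1.812 2.455 1.82
vertex 2.542 3.027 0.468
endloop
endfacet
facet normal 0.446 0.349 -0.824
outer loop
vertex 2.542 3.027 0.468
vertex 2.908 1.265 -0.08
vertex 1.898 2.144 -0.254
endloop
endfacet
facet normal -0.446 -0.349 0.824
outer loop
vertex 1.168 1.572 1.098
vertex 2.822 1.576 1.994
vertex 1.812 2.455 1.82
endloop
endfacet
facet normal -0.492 -0.674 -0.551
outer loop
vertex 2.178 0.693 1.272
vertex 1.168 1.572 1.098
vertex 2.908 1.265 -0.08
endloop
endfacet
facet normal -0.446 -0.349 0.824
outer loop
vertex 2.178 0.693 1.272
vertex 2.822 1.576 1.994
vertex 1.168 1.572 1.098
endloop
endfacet
facet normal 0.492 0.674 0.551
outer loop
vertex 1.812 2.455 1.82
vertex 2.822 1.576 1.994
vertex 2.542 3.027 0.468
endloop
endfacet
facet normal 0.446 0.349 -0.824
outer loop
vertex 3.552 2.148 0.642
vertex 2.908 1.265 -0.08
vertex 2.542 3.027 0.468
endloop
endfacet
facet normal 0.492 0.674 0.551
outer loop
vertex 2.542 3.027 0.468
vertex 2.822 1.576 1.994
vertex 3.552 2.148 0.642
endloop
endfacet
facet normal 0.748 -0.651 0.129
outer loop
vertex 3.552 2.148 0.642
vertex 2.178 0.693 1.272
vertex 2.908 1.265 -0.08
endloop
endfacet
facet normal 0.748 -0.651 0.129
outer loop
vertex 2.822 1.576 1.994
vertex 2.178 0.693 1.272
vertex 3.552 2.148 0.642
endloop
endfacet
facet normal 0.652 0.355 -0.670
outer loop
vertex -0.932 -3.473 2.82
vertex -1.467 -2.547 2.79
vertex -0.656 -2.829 3.429
endloop
endfacet
facet normal 0.312 -0.720 0.620
outer loop
vertex -0.932 -3.473 2.82
vertex -0.656 -2.829 3.429
vertex -2.653 -3.193 4.01
endloop
endfacet
facet normal 0.652 0.355 -0.670
outer loop
vertex -0.656 -2.829 3.429
vertex -1.467 -2.547 2.79
vertex -0.991 -1.972 3.557
endloop
endfacet
facet normal 0.285 -0.032 0.958
outer loop
vertex -0.656 -2.829 3.429
vertex -0.991 -1.972 3.557
vertex -2.653 -3.193 4.01
endloop
endfacet
facet normal 0.652 0.355 -0.670
outer loop
vertex -0.991 -1.972 3.557
vertex -1.467 -2.547 2.79
vertex -1.684 -1.549 3.107
endloop
endfacet
facet normal -0.187 0.555 0.810
outer loop
vertex -0.991 -1.972 3.557
vertex -1.684 -1.549 3.107
vertex -2.653 -3.193 4.01
endloop
endfacet
facet normal 0.652 0.355 -0.670
outer loop
vertex -1.684 -1.549 3.107
vertex -1.467 -2.547 2.79
vertex -2.213 -1.877 2.419
endloop
endfacet
facet normal -0.747 0.599 0.289
outer loop
vertex -1.684 -1.549 3.107
vertex -2.213 -1.877 2.419
vertex -2.653 -3.193 4.01
endloop
endfacet
facet normal 0.652 0.354 -0.671
outer loop
vertex -2.213 -1.877 2.419
vertex -1.467 -2.547 2.79
vertex -2.181 -2.71 2.01
endloop
endfacet
facet normal -0.975 0.067 -0.214
outer loop
vertex -2.213 -1.877 2.419
vertex -2.181 -2.71 2.01
vertex -2.653 -3.193 4.01
endloop
endfacet
facet normal 0.651 0.356 -0.670
outer loop
vertex -2.181 -2.71 2.01
vertex -1.467 -2.547 2.79
vertex -1.61 -3.42 2.188
endloop
endfacet
facet normal -0.698 -0.641 -0.320
outer loop
vertex -2.181 -2.71 2.01
vertex -1.61 -3.42 2.188
vertex -2.653 -3.193 4.01
endloop
endfacet
facet normal 0.652 0.355 -0.670
outer loop
vertex -1.61 -3.42 2.188
vertex -1.467 -2.547 2.79
vertex -0.932 -3.473 2.82
endloop
endfacet
facet normal -0.126 -0.991 0.052
outer loop
vertex -1.61 -3.42 2.188
vertex -0.932 -3.473 2.82
vertex -2.653 -3.193 4.01
endloop
endfacet

endsolid


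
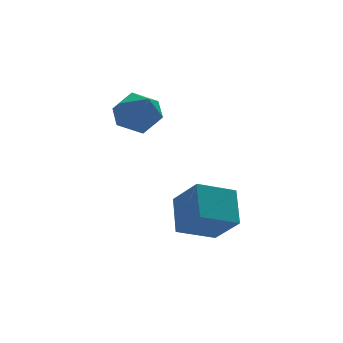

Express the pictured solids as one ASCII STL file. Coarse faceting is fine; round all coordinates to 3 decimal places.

solid 
facet normal -0.934 -0.059 0.353
outer loop
vertex 2.621 -3.029 -2.163
vertex 2.977 -1.677 -0.997
vertex 2.072 -1.808 -3.411
endloop
endfacet
facet normal -0.196 -0.743 -0.641
outer loop
vertex 3.743 -1.703 -4.043
vertex 2.621 -3.029 -2.163
vertex 2.072 -1.808 -3.411
endloop
endfacet
facet normal -0.934 -0.059 0.353
outer loop
vertex 2.072 -1.808 -3.411
vertex 2.977 -1.677 -0.997
vertex 2.428 -0.457 -2.245
endloop
endfacet
facet normal -0.300 0.667 -0.682
outer loop
vertex 2.428 -0.457 -2.245
vertex 3.743 -1.703 -4.043
vertex 2.072 -1.808 -3.411
endloop
endfacet
facet normal 0.300 -0.667 0.682
outer loop
vertex 2.621 -3.029 -2.163
vertex 4.648 -1.572 -1.629
vertex 2.977 -1.677 -0.997
endloop
endfacet
facet normal -0.195 -0.743 -0.640
outer loop
vertex 4.292 -2.923 -2.795
vertex 2.621 -3.029 -2.163
vertex 3.743 -1.703 -4.043
endloop
endfacet
facet normal 0.300 -0.667 0.682
outer loop
vertex 4.292 -2.923 -2.795
vertex 4.648 -1.572 -1.629
vertex 2.621 -3.029 -2.163
endloop
endfacet
facet normal 0.195 0.743 0.640
outer loop
vertex 2.977 -1.677 -0.997
vertex 4.648 -1.572 -1.629
vertex 2.428 -0.457 -2.245
endloop
endfacet
facet normal -0.300 0.667 -0.682
outer loop
vertex 4.099 -0.351 -2.877
vertex 3.743 -1.703 -4.043
vertex 2.428 -0.457 -2.245
endloop
endfacet
facet normal 0.195 0.743 0.641
outer loop
vertex 2.428 -0.457 -2.245
vertex 4.648 -1.572 -1.629
vertex 4.099 -0.351 -2.877
endloop
endfacet
facet normal 0.934 0.059 -0.353
outer loop
vertex 4.099 -0.351 -2.877
vertex 4.292 -2.923 -2.795
vertex 3.743 -1.703 -4.043
endloop
endfacet
facet normal 0.934 0.059 -0.353
outer loop
vertex 4.648 -1.572 -1.629
vertex 4.292 -2.923 -2.795
vertex 4.099 -0.351 -2.877
endloop
endfacet
facet normal -0.211 -0.073 0.975
outer loop
vertex 1.897 3.129 2.4
vertex 1.124 2.285 2.169
vertex 2.237 2.012 2.39
endloop
endfacet
facet normal 0.464 0.133 0.876
outer loop
vertex 1.897 3.129 2.4
vertex 2.237 2.012 2.39
vertex 2.913 2.832 1.907
endloop
endfacet
facet normal 0.457 0.738 0.497
outer loop
vertex 1.897 3.129 2.4
vertex 2.913 2.832 1.907
vertex 2.218 3.612 1.387
endloop
endfacet
facet normal -0.224 0.905 0.361
outer loop
vertex 1.897 3.129 2.4
vertex 2.218 3.612 1.387
vertex 1.112 3.274 1.549
endloop
endfacet
facet normal -0.637 0.404 0.657
outer loop
vertex 1.897 3.129 2.4
vertex 1.112 3.274 1.549
vertex 1.124 2.285 2.169
endloop
endfacet
facet normal 0.793 -0.367 0.487
outer loop
vertex 2.913 2.832 1.907
vertex 2.237 2.012 2.39
vertex 2.768 1.806 1.371
endloop
endfacet
facet normal -0.300 -0.701 0.647
outer loop
vertex 2.237 2.012 2.39
vertex 1.124 2.285 2.169
vertex 1.662 1.468 1.533
endloop
endfacet
facet normal -0.989 0.071 0.132
outer loop
vertex 1.124 2.285 2.169
vertex 1.112 3.274 1.549
vertex 0.967 2.248 1.013
endloop
endfacet
facet normal -0.320 0.882 -0.345
outer loop
vertex 1.112 3.274 1.549
vertex 2.218 3.612 1.387
vertex 1.643 3.068 0.53
endloop
endfacet
facet normal 0.781 0.612 -0.126
outer loop
vertex 2.218 3.612 1.387
vertex 2.913 2.832 1.907
vertex 2.756 2.795 0.751
endloop
endfacet
facet normal 0.224 -0.905 -0.361
outer loop
vertex 1.983 1.951 0.52
vertex 2.768 1.806 1.371
vertex 1.662 1.468 1.533
endloop
endfacet
facet normal -0.457 -0.738 -0.497
outer loop
vertex 1.983 1.951 0.52
vertex 1.662 1.468 1.533
vertex 0.967 2.248 1.013
endloop
endfacet
facet normal -0.464 -0.133 -0.876
outer loop
vertex 1.983 1.951 0.52
vertex 0.967 2.248 1.013
vertex 1.643 3.068 0.53
endloop
endfacet
facet normal 0.211 0.073 -0.975
outer loop
vertex 1.983 1.951 0.52
vertex 1.643 3.068 0.53
vertex 2.756 2.795 0.751
endloop
endfacet
facet normal 0.637 -0.404 -0.657
outer loop
vertex 1.983 1.951 0.52
vertex 2.756 2.795 0.751
vertex 2.768 1.806 1.371
endloop
endfacet
facet normal 0.320 -0.882 0.345
outer loop
vertex 1.662 1.468 1.533
vertex 2.768 1.806 1.371
vertex 2.237 2.012 2.39
endloop
endfacet
facet normal -0.781 -0.612 0.126
outer loop
vertex 0.967 2.248 1.013
vertex 1.662 1.468 1.533
vertex 1.124 2.285 2.169
endloop
endfacet
facet normal -0.793 0.367 -0.487
outer loop
vertex 1.643 3.068 0.53
vertex 0.967 2.248 1.013
vertex 1.112 3.274 1.549
endloop
endfacet
facet normal 0.300 0.701 -0.647
outer loop
vertex 2.756 2.795 0.751
vertex 1.643 3.068 0.53
vertex 2.218 3.612 1.387
endloop
endfacet
facet normal 0.989 -0.071 -0.132
outer loop
vertex 2.768 1.806 1.371
vertex 2.756 2.795 0.751
vertex 2.913 2.832 1.907
endloop
endfacet

endsolid


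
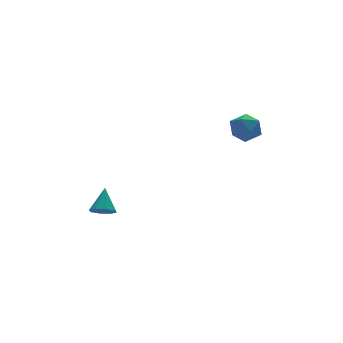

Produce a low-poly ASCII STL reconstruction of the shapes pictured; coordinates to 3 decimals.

solid 
facet normal -0.389 -0.564 -0.728
outer loop
vertex -3.073 0.43 -2.115
vertex -3.648 0.644 -1.974
vertex -3.188 0.828 -2.362
endloop
endfacet
facet normal 0.971 0.203 -0.125
outer loop
vertex -3.073 0.43 -2.115
vertex -3.188 0.828 -2.362
vertex -3.132 1.396 -1.006
endloop
endfacet
facet normal -0.388 -0.565 -0.728
outer loop
vertex -3.188 0.828 -2.362
vertex -3.648 0.644 -1.974
vertex -3.573 1.118 -2.382
endloop
endfacet
facet normal 0.578 0.744 -0.336
outer loop
vertex -3.188 0.828 -2.362
vertex -3.573 1.118 -2.382
vertex -3.132 1.396 -1.006
endloop
endfacet
facet normal -0.388 -0.565 -0.728
outer loop
vertex -3.573 1.118 -2.382
vertex -3.648 0.644 -1.974
vertex -4.002 1.13 -2.163
endloop
endfacet
facet normal -0.063 0.982 -0.178
outer loop
vertex -3.573 1.118 -2.382
vertex -4.002 1.13 -2.163
vertex -3.132 1.396 -1.006
endloop
endfacet
facet normal -0.388 -0.566 -0.727
outer loop
vertex -4.002 1.13 -2.163
vertex -3.648 0.644 -1.974
vertex -4.224 0.858 -1.833
endloop
endfacet
facet normal -0.575 0.778 0.254
outer loop
vertex -4.002 1.13 -2.163
vertex -4.224 0.858 -1.833
vertex -3.132 1.396 -1.006
endloop
endfacet
facet normal -0.388 -0.567 -0.727
outer loop
vertex -4.224 0.858 -1.833
vertex -3.648 0.644 -1.974
vertex -4.109 0.461 -1.585
endloop
endfacet
facet normal -0.660 0.251 0.708
outer loop
vertex -4.224 0.858 -1.833
vertex -4.109 0.461 -1.585
vertex -3.132 1.396 -1.006
endloop
endfacet
facet normal -0.389 -0.565 -0.727
outer loop
vertex -4.109 0.461 -1.585
vertex -3.648 0.644 -1.974
vertex -3.724 0.17 -1.565
endloop
endfacet
facet normal -0.267 -0.290 0.919
outer loop
vertex -4.109 0.461 -1.585
vertex -3.724 0.17 -1.565
vertex -3.132 1.396 -1.006
endloop
endfacet
facet normal -0.389 -0.565 -0.727
outer loop
vertex -3.724 0.17 -1.565
vertex -3.648 0.644 -1.974
vertex -3.295 0.158 -1.785
endloop
endfacet
facet normal 0.376 -0.529 0.761
outer loop
vertex -3.724 0.17 -1.565
vertex -3.295 0.158 -1.785
vertex -3.132 1.396 -1.006
endloop
endfacet
facet normal -0.389 -0.565 -0.728
outer loop
vertex -3.295 0.158 -1.785
vertex -3.648 0.644 -1.974
vertex -3.073 0.43 -2.115
endloop
endfacet
facet normal 0.887 -0.324 0.329
outer loop
vertex -3.295 0.158 -1.785
vertex -3.073 0.43 -2.115
vertex -3.132 1.396 -1.006
endloop
endfacet
facet normal 0.009 0.914 0.406
outer loop
vertex 2.604 -0.723 2.54
vertex 1.918 -0.907 2.97
vertex 2.666 -1.06 3.297
endloop
endfacet
facet normal 0.672 0.696 0.255
outer loop
vertex 2.604 -0.723 2.54
vertex 2.666 -1.06 3.297
vertex 3.165 -1.318 2.685
endloop
endfacet
facet normal 0.704 0.556 -0.443
outer loop
vertex 2.604 -0.723 2.54
vertex 3.165 -1.318 2.685
vertex 2.726 -1.324 1.98
endloop
endfacet
facet normal 0.061 0.687 -0.724
outer loop
vertex 2.604 -0.723 2.54
vertex 2.726 -1.324 1.98
vertex 1.955 -1.07 2.156
endloop
endfacet
facet normal -0.368 0.908 -0.199
outer loop
vertex 2.604 -0.723 2.54
vertex 1.955 -1.07 2.156
vertex 1.918 -0.907 2.97
endloop
endfacet
facet normal 0.789 0.085 0.608
outer loop
vertex 3.165 -1.318 2.685
vertex 2.666 -1.06 3.297
vertex 2.825 -1.87 3.204
endloop
endfacet
facet normal -0.283 0.439 0.853
outer loop
vertex 2.666 -1.06 3.297
vertex 1.918 -0.907 2.97
vertex 2.054 -1.616 3.38
endloop
endfacet
facet normal -0.893 0.431 -0.127
outer loop
vertex 1.918 -0.907 2.97
vertex 1.955 -1.07 2.156
vertex 1.615 -1.622 2.675
endloop
endfacet
facet normal -0.199 0.073 -0.977
outer loop
vertex 1.955 -1.07 2.156
vertex 2.726 -1.324 1.98
vertex 2.114 -1.88 2.063
endloop
endfacet
facet normal 0.841 -0.141 -0.522
outer loop
vertex 2.726 -1.324 1.98
vertex 3.165 -1.318 2.685
vertex 2.862 -2.033 2.39
endloop
endfacet
facet normal -0.061 -0.687 0.724
outer loop
vertex 2.176 -2.217 2.82
vertex 2.825 -1.87 3.204
vertex 2.054 -1.616 3.38
endloop
endfacet
facet normal -0.704 -0.556 0.443
outer loop
vertex 2.176 -2.217 2.82
vertex 2.054 -1.616 3.38
vertex 1.615 -1.622 2.675
endloop
endfacet
facet normal -0.672 -0.696 -0.255
outer loop
vertex 2.176 -2.217 2.82
vertex 1.615 -1.622 2.675
vertex 2.114 -1.88 2.063
endloop
endfacet
facet normal -0.009 -0.914 -0.406
outer loop
vertex 2.176 -2.217 2.82
vertex 2.114 -1.88 2.063
vertex 2.862 -2.033 2.39
endloop
endfacet
facet normal 0.368 -0.908 0.199
outer loop
vertex 2.176 -2.217 2.82
vertex 2.862 -2.033 2.39
vertex 2.825 -1.87 3.204
endloop
endfacet
facet normal 0.199 -0.073 0.977
outer loop
vertex 2.054 -1.616 3.38
vertex 2.825 -1.87 3.204
vertex 2.666 -1.06 3.297
endloop
endfacet
facet normal -0.841 0.141 0.522
outer loop
vertex 1.615 -1.622 2.675
vertex 2.054 -1.616 3.38
vertex 1.918 -0.907 2.97
endloop
endfacet
facet normal -0.789 -0.085 -0.608
outer loop
vertex 2.114 -1.88 2.063
vertex 1.615 -1.622 2.675
vertex 1.955 -1.07 2.156
endloop
endfacet
facet normal 0.283 -0.439 -0.853
outer loop
vertex 2.862 -2.033 2.39
vertex 2.114 -1.88 2.063
vertex 2.726 -1.324 1.98
endloop
endfacet
facet normal 0.893 -0.431 0.127
outer loop
vertex 2.825 -1.87 3.204
vertex 2.862 -2.033 2.39
vertex 3.165 -1.318 2.685
endloop
endfacet

endsolid
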